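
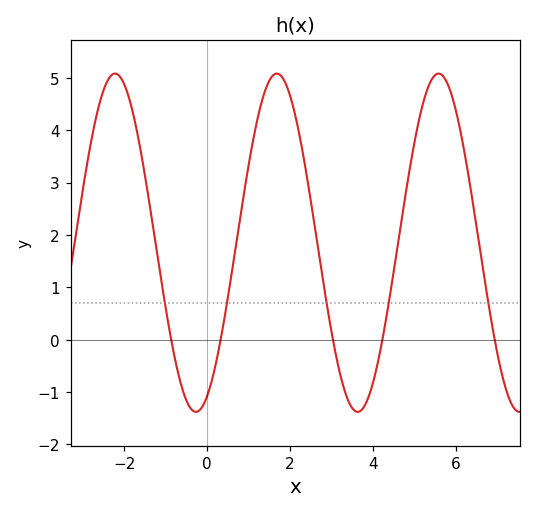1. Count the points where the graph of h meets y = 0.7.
5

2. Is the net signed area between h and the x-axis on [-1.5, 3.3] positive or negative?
positive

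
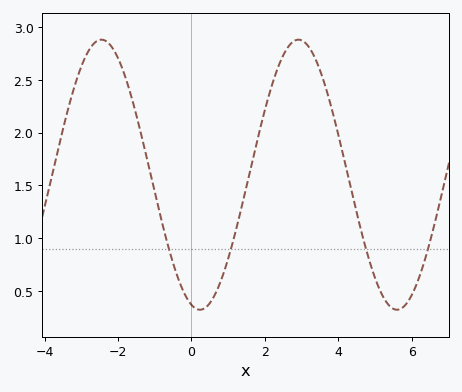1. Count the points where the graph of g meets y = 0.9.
4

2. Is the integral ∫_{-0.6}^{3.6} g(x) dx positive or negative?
positive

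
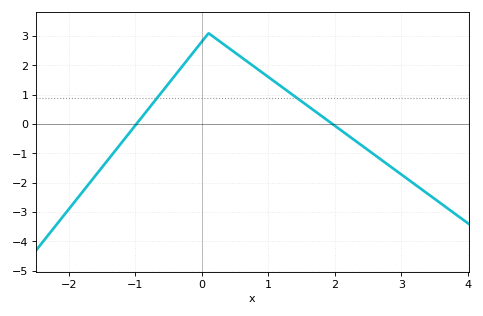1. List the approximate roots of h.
-0.986, 1.97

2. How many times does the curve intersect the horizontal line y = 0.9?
2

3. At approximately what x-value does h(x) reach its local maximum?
0.1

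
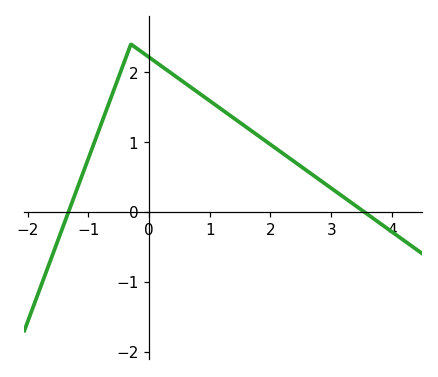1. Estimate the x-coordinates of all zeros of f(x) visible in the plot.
-1.3, 3.5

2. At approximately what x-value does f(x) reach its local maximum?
-0.3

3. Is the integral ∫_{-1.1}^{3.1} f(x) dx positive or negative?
positive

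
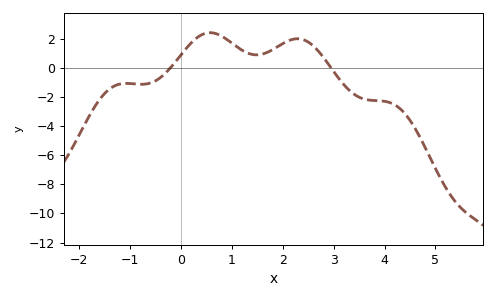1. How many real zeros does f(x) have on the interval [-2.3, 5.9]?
2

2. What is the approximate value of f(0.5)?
2.4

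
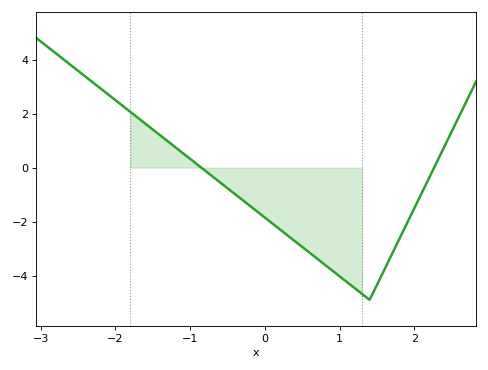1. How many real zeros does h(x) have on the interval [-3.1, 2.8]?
2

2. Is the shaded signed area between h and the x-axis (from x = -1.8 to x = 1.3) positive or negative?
negative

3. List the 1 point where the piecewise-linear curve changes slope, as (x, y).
(1.4, -4.9)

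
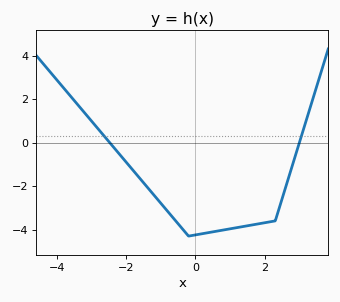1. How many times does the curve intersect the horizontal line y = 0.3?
2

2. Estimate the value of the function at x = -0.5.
-3.8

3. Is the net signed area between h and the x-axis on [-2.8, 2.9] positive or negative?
negative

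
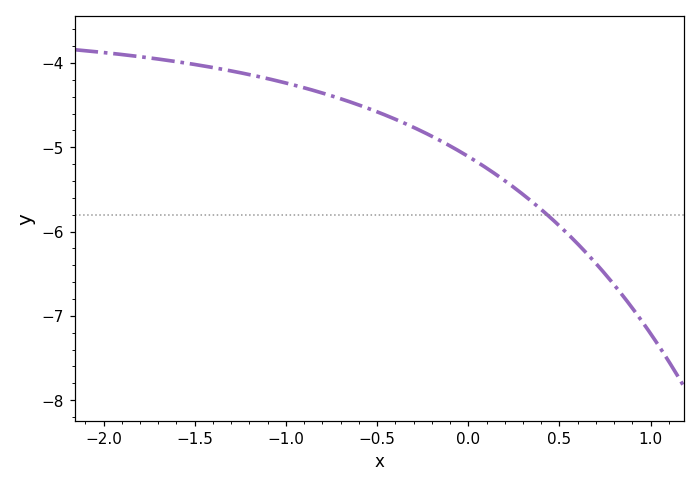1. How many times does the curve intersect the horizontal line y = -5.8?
1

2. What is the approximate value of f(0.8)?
-6.6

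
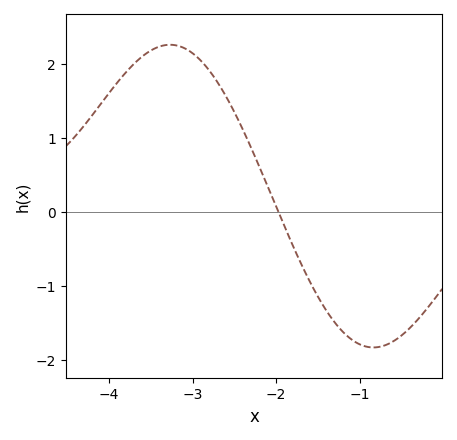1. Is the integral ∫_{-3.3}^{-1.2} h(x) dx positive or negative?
positive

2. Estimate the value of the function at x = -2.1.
0.338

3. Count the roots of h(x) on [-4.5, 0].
1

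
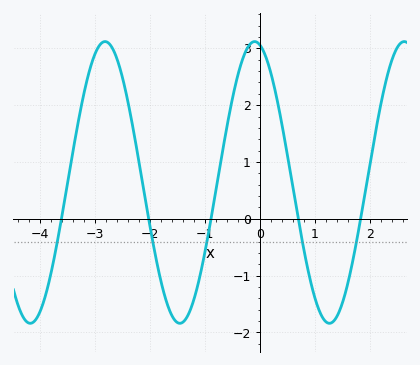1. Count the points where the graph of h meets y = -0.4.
5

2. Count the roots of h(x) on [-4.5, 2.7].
5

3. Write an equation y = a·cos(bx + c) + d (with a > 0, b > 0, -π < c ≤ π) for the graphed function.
y = 2.48cos(2.31x + 0.212) + 0.64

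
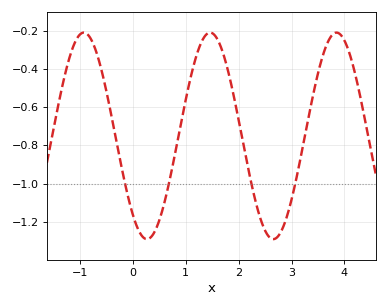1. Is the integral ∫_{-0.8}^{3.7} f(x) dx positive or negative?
negative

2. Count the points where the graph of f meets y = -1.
4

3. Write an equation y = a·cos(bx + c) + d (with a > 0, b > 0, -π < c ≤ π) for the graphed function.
y = 0.54cos(2.6x + 2.4) - 0.75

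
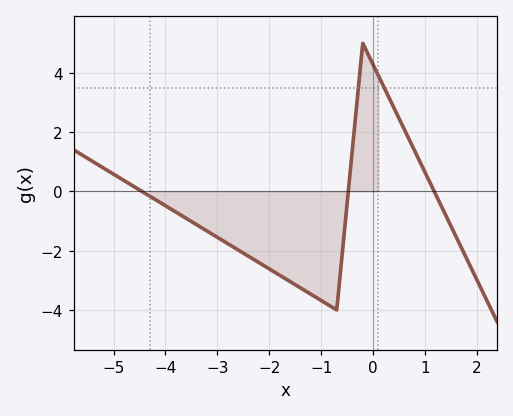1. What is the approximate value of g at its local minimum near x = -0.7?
-4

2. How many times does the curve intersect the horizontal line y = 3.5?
2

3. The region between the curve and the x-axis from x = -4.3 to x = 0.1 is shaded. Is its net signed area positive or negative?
negative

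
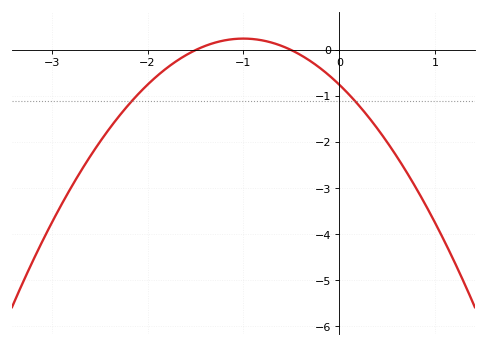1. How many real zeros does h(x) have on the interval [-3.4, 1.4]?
2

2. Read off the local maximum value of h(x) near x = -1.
0.2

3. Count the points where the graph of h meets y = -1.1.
2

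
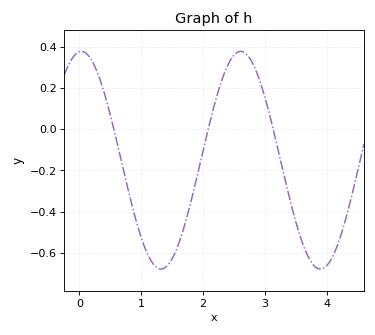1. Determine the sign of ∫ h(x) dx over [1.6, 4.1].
negative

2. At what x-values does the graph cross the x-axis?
0.559, 2.08, 3.13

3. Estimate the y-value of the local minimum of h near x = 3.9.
-0.68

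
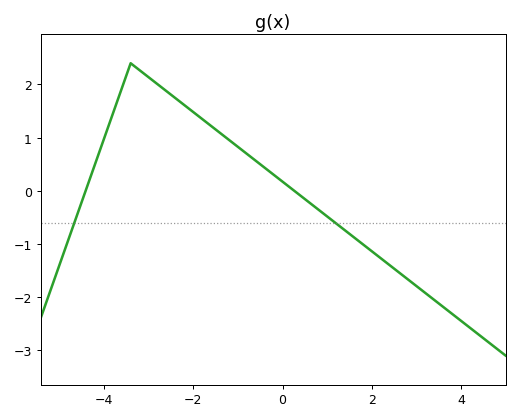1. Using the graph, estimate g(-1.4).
1.1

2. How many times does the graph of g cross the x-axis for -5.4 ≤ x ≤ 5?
2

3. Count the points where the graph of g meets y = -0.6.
2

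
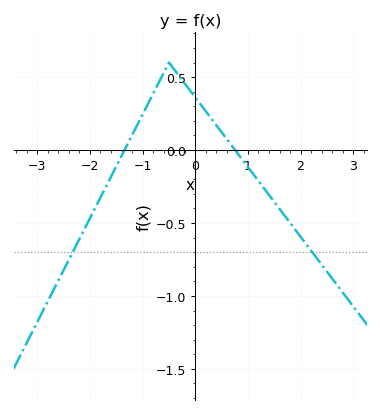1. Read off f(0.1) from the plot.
0.313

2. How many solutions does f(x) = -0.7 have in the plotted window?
2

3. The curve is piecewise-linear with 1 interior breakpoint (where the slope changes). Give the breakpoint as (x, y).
(-0.5, 0.6)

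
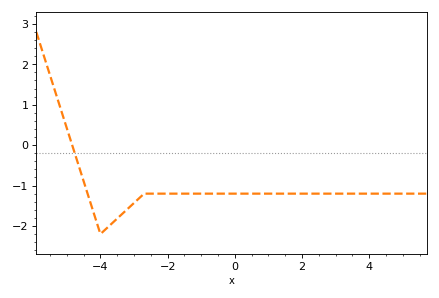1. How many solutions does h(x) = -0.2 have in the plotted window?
1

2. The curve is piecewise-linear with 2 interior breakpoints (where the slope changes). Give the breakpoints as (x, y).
(-4, -2.2); (-2.7, -1.2)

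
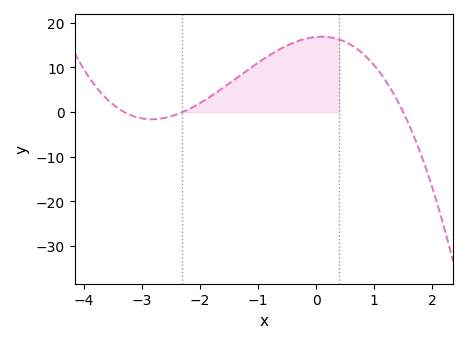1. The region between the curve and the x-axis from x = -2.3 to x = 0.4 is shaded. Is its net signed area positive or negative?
positive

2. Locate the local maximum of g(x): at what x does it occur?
0.1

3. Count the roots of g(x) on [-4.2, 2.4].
3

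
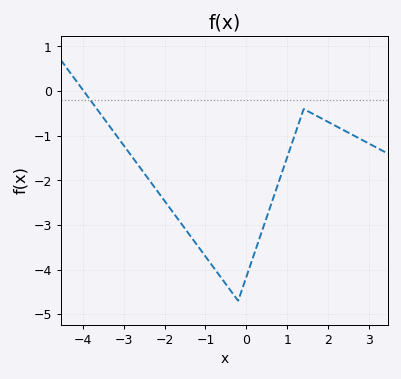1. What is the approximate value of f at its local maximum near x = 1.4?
-0.401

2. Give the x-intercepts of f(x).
-3.97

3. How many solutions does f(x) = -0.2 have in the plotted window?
1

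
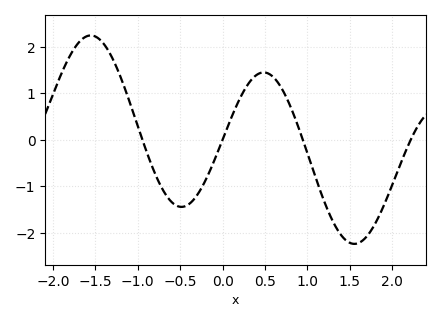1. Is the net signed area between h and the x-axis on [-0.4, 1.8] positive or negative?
negative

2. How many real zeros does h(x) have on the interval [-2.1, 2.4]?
4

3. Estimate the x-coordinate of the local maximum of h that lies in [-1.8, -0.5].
-1.55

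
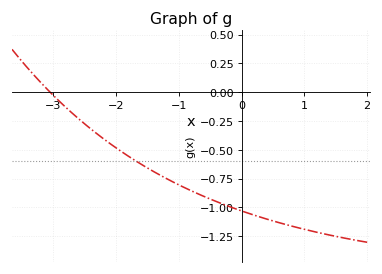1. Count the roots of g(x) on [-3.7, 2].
1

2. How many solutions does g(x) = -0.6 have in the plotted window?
1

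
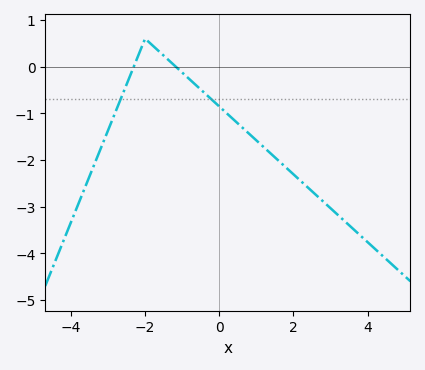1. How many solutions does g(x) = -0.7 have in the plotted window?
2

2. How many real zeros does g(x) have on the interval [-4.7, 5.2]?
2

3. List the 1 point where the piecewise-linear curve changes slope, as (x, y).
(-2, 0.6)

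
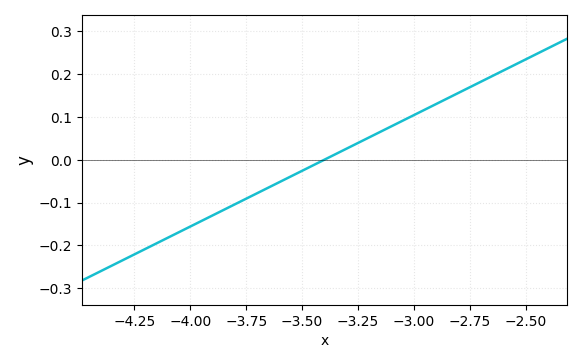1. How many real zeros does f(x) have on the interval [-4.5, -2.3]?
1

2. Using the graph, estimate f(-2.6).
0.21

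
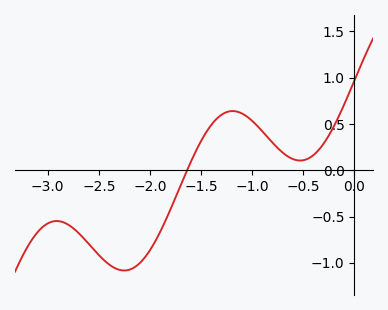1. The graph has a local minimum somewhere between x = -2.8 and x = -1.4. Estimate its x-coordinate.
-2.25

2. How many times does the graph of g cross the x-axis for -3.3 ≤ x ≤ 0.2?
1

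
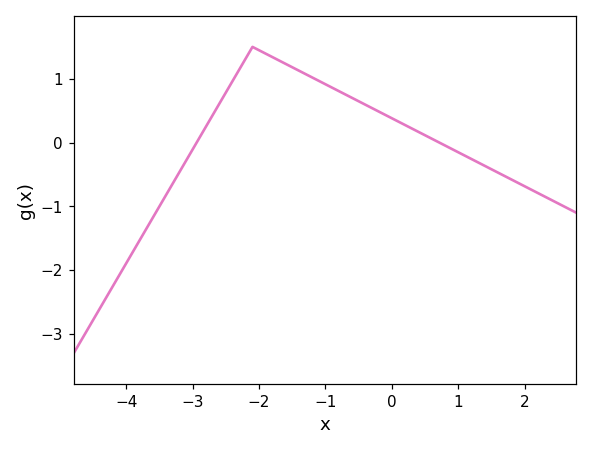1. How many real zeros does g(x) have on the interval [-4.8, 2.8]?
2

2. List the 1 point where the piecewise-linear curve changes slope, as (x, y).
(-2.1, 1.5)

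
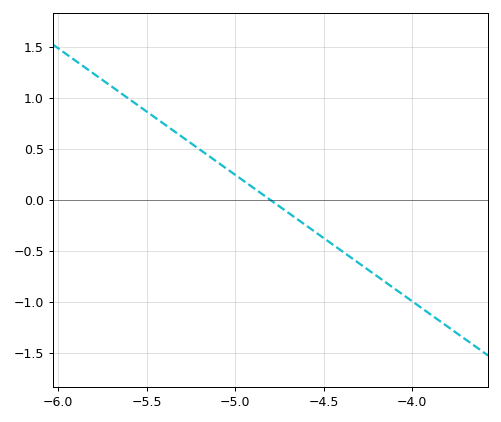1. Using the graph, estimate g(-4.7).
-0.1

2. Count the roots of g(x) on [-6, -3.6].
1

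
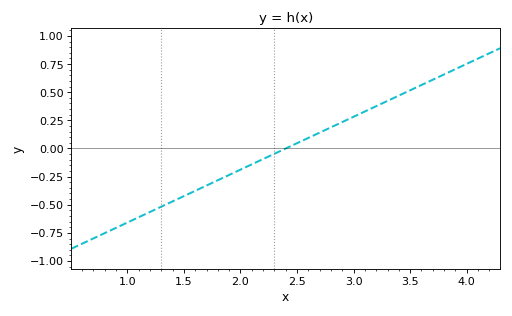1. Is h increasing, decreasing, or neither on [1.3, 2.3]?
increasing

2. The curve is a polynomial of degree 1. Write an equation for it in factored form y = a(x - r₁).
y = 0.47(x - 2.4)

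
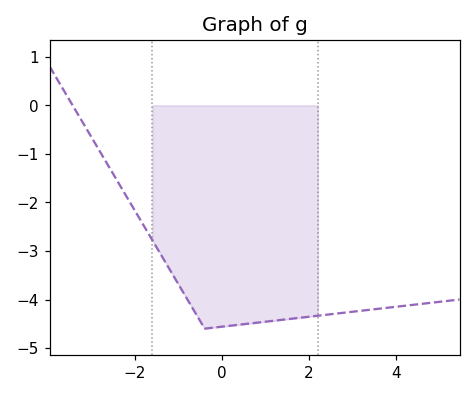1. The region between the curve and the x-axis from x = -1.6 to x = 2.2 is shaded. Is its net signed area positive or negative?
negative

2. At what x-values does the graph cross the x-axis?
-3.43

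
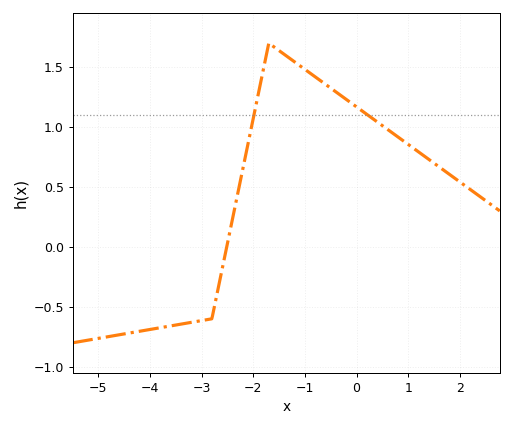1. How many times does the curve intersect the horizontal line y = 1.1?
2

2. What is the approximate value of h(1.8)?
0.6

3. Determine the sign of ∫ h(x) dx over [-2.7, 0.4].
positive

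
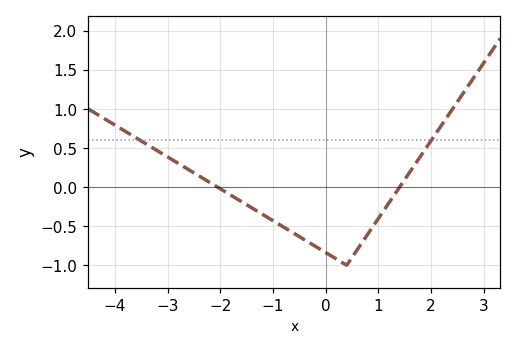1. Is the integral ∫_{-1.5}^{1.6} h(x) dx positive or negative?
negative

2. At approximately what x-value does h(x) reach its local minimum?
0.4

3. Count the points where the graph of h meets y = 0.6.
2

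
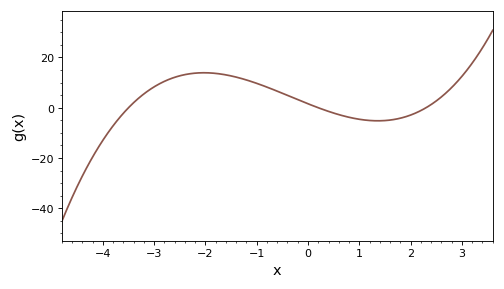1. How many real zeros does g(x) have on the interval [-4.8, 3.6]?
3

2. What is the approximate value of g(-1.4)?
12.2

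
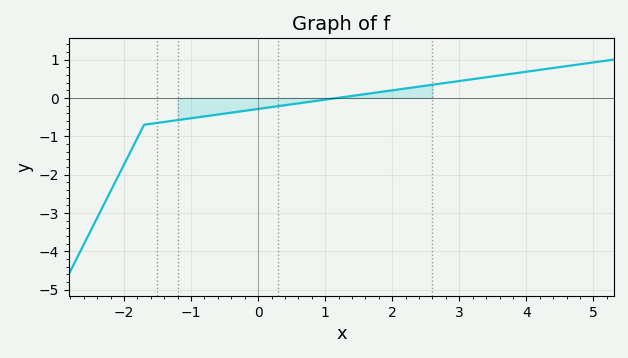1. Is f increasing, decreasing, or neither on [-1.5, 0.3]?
increasing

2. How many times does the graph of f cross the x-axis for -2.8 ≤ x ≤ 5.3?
1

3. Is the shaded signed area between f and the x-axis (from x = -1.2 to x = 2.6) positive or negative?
negative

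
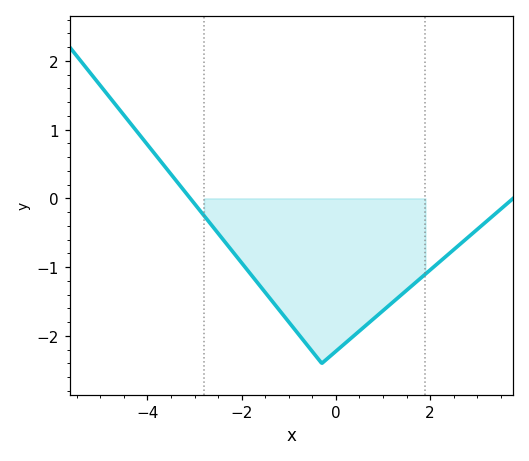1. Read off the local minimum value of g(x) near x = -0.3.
-2.4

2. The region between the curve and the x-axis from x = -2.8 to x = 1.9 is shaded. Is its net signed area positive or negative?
negative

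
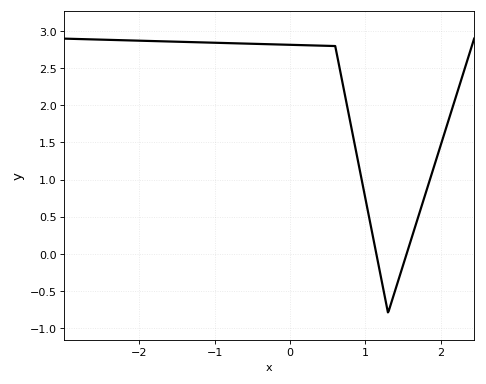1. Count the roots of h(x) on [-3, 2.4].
2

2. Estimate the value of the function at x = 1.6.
0.15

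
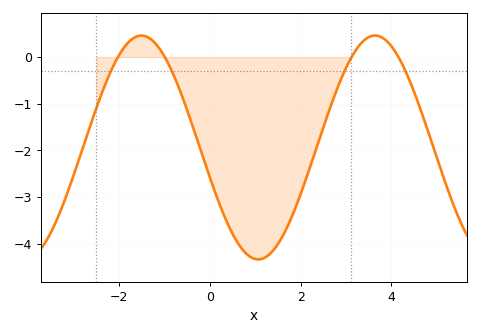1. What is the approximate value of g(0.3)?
-3.4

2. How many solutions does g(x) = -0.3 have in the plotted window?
4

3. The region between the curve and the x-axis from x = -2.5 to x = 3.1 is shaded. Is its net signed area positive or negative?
negative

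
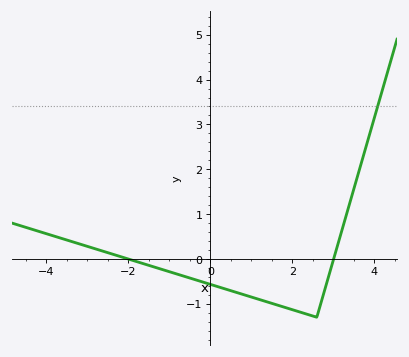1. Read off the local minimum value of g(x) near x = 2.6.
-1.3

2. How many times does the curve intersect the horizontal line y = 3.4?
1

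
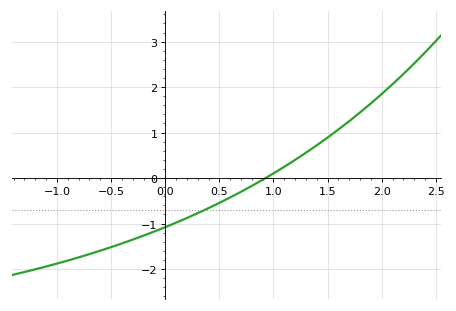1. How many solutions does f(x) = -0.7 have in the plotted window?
1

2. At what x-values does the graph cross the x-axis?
0.927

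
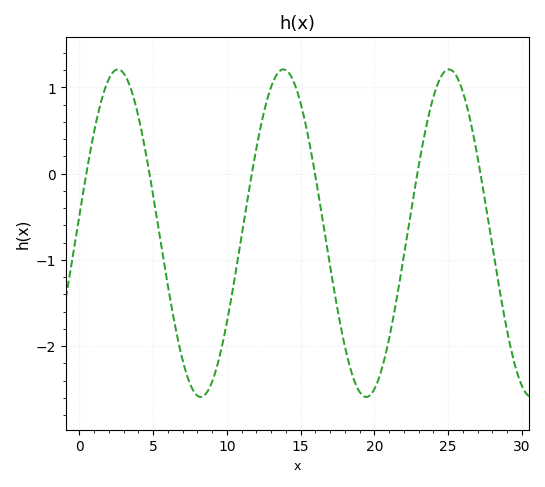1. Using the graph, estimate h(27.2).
-0.01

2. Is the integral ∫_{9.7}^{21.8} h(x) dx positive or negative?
negative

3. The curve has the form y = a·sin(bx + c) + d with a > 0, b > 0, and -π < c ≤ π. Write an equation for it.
y = 1.9sin(0.56x + 0.11) - 0.69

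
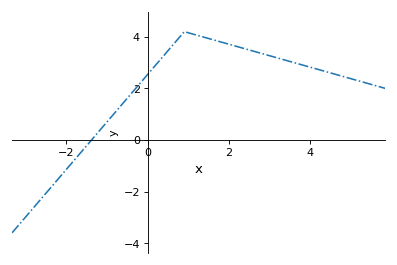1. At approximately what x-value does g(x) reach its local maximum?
0.9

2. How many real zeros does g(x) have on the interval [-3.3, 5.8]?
1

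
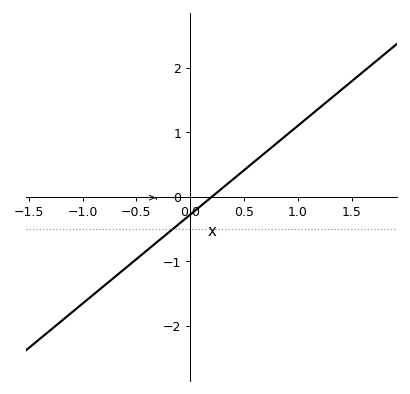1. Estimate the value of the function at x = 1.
1.1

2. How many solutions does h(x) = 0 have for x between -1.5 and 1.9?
1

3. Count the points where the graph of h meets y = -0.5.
1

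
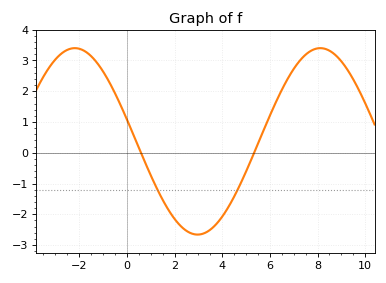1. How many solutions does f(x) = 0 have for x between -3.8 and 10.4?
2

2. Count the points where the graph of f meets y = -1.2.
2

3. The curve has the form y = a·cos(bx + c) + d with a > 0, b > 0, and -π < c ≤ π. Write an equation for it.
y = 3.03cos(0.61x + 1.33) + 0.37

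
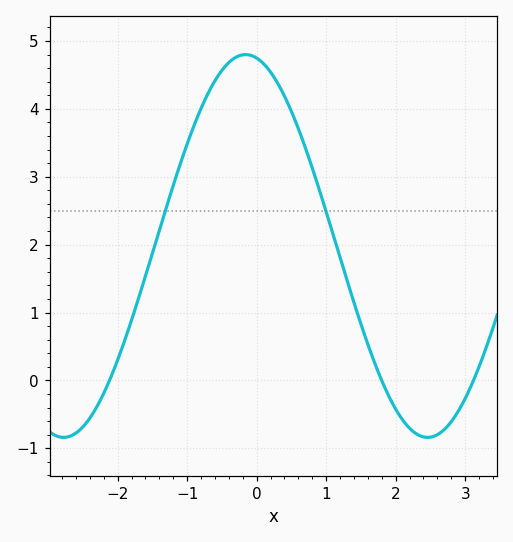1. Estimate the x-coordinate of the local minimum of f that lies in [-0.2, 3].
2.5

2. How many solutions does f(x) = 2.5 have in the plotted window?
2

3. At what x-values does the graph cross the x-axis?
-2.1, 1.8, 3.1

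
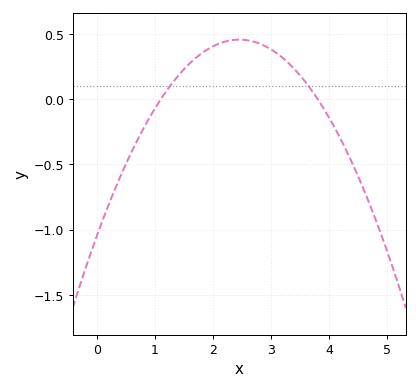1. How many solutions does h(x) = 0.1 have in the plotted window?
2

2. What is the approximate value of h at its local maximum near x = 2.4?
0.456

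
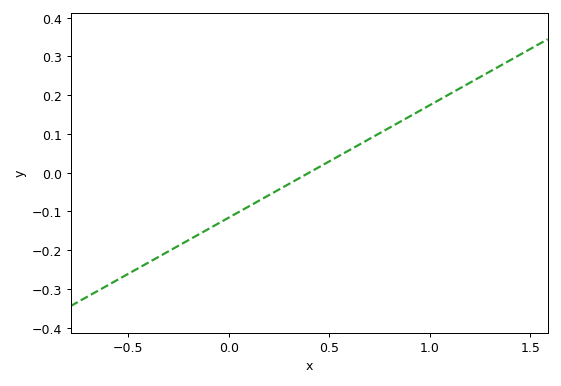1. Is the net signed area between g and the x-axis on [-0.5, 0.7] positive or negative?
negative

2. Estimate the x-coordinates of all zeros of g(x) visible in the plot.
0.4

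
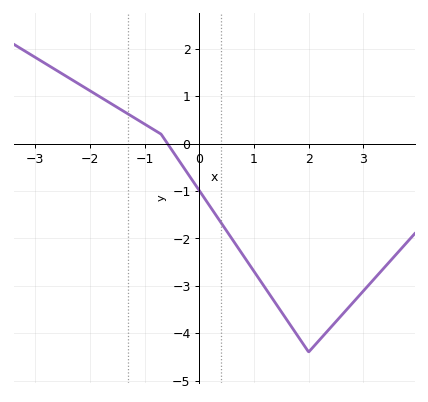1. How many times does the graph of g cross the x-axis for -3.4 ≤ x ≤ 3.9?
1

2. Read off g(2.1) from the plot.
-4.3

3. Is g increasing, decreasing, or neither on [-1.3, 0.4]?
decreasing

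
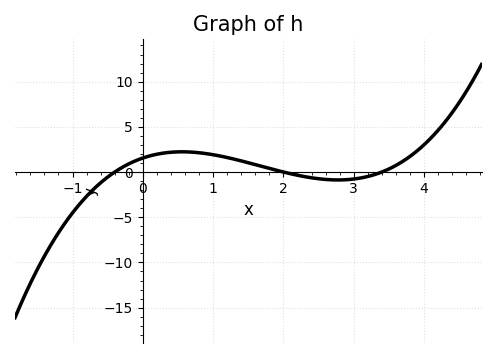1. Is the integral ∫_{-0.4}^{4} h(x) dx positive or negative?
positive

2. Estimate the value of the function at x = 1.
1.92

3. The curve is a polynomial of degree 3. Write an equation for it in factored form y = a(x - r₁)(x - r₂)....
y = 0.57(x + 0.4)(x - 2)(x - 3.4)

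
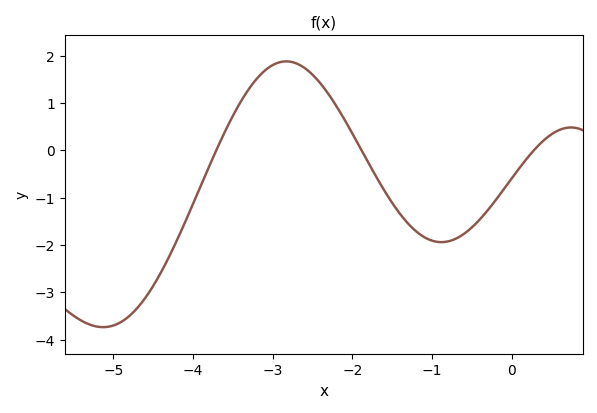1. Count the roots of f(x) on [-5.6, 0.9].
3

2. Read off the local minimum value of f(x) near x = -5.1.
-3.74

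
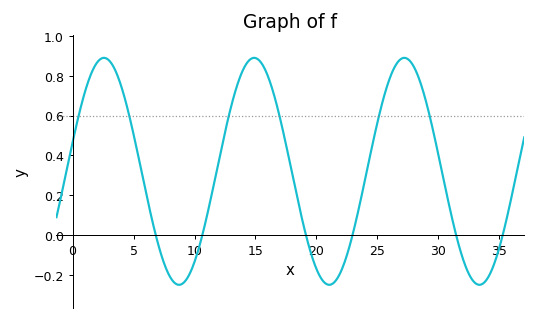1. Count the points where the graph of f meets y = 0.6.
6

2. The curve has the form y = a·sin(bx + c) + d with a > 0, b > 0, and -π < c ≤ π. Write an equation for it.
y = 0.57sin(0.51x + 0.26) + 0.32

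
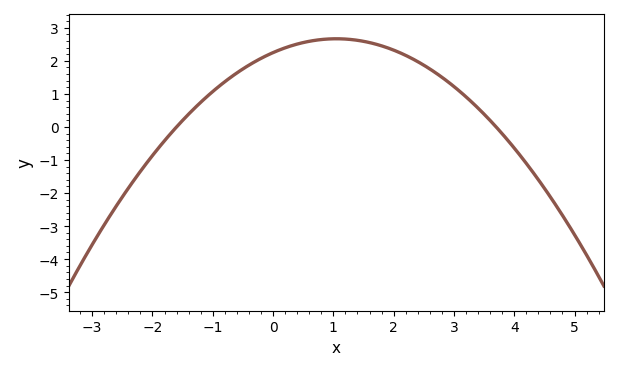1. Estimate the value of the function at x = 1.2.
2.66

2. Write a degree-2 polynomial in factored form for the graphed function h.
y = -0.38(x + 1.6)(x - 3.7)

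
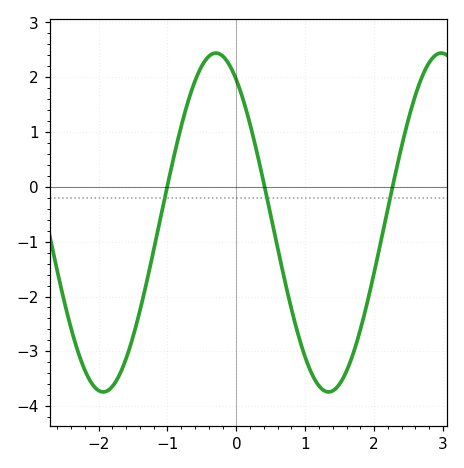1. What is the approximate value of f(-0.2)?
2.39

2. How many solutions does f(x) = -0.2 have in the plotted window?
3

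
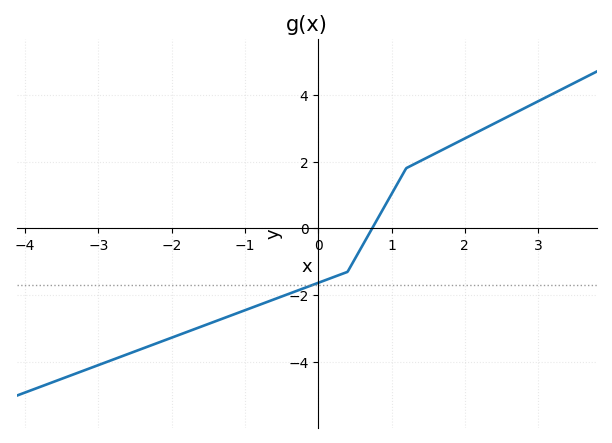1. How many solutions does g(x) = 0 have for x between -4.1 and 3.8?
1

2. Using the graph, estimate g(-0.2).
-1.8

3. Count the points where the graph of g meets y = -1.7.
1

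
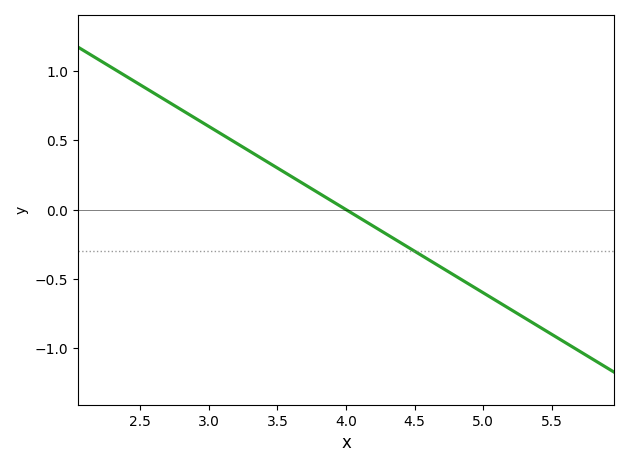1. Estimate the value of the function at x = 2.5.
0.9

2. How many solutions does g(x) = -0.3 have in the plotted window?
1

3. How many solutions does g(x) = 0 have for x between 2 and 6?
1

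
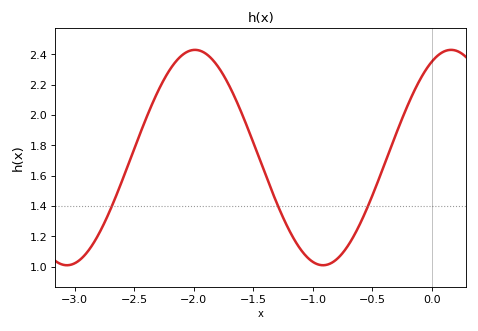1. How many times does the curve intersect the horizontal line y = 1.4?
3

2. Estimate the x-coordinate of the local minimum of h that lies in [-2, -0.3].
-0.914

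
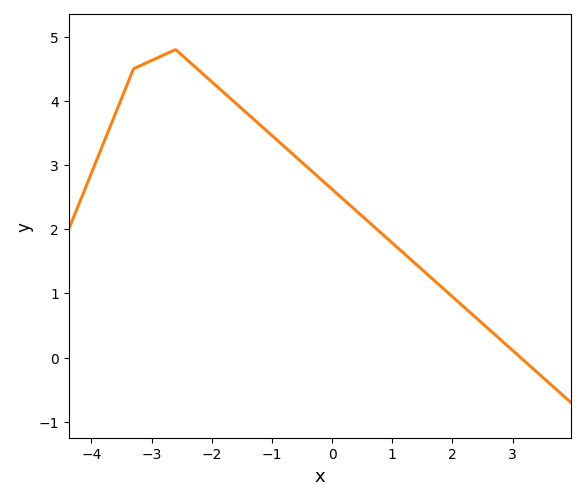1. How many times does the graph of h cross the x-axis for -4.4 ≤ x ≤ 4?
1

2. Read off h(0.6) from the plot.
2.1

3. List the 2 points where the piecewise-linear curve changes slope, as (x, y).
(-3.3, 4.5); (-2.6, 4.8)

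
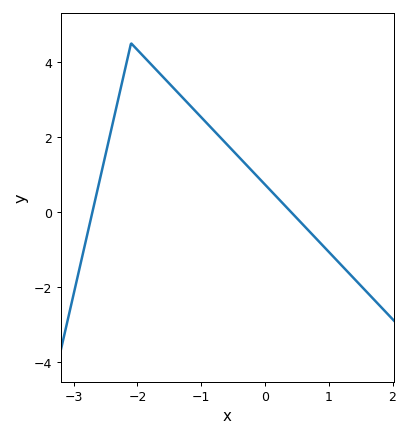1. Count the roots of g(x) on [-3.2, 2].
2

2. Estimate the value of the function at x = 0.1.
0.555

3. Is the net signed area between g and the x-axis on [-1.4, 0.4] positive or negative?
positive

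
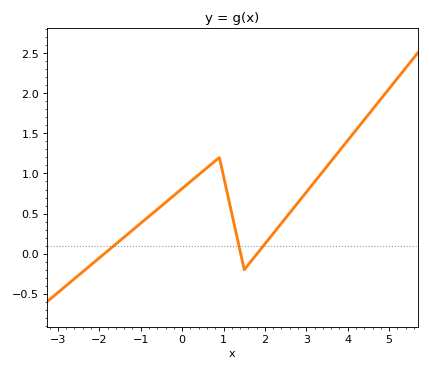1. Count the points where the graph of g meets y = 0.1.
3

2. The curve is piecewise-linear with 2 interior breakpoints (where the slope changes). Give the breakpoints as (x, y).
(0.9, 1.2); (1.5, -0.2)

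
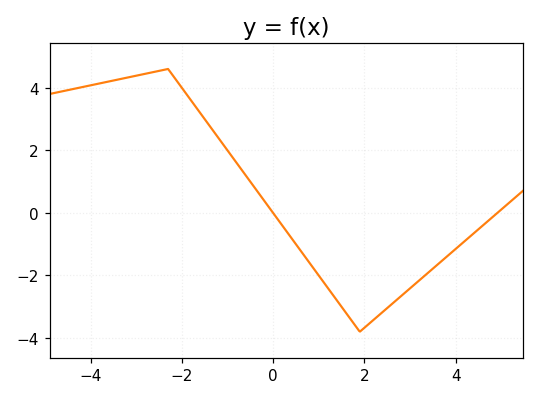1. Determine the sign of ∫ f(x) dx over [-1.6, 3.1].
negative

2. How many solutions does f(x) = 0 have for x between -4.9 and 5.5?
2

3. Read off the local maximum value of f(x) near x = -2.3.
4.6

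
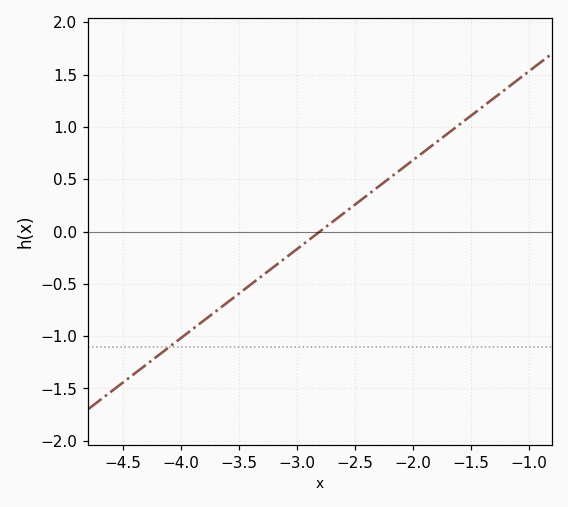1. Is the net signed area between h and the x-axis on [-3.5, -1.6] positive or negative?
positive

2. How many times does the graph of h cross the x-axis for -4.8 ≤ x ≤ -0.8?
1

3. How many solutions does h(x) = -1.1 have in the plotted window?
1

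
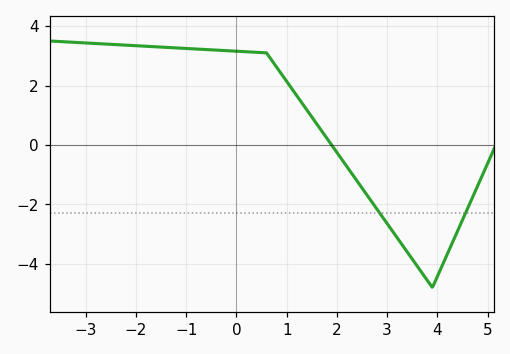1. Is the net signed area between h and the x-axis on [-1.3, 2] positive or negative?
positive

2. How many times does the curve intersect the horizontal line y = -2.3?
2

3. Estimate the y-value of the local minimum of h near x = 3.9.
-4.8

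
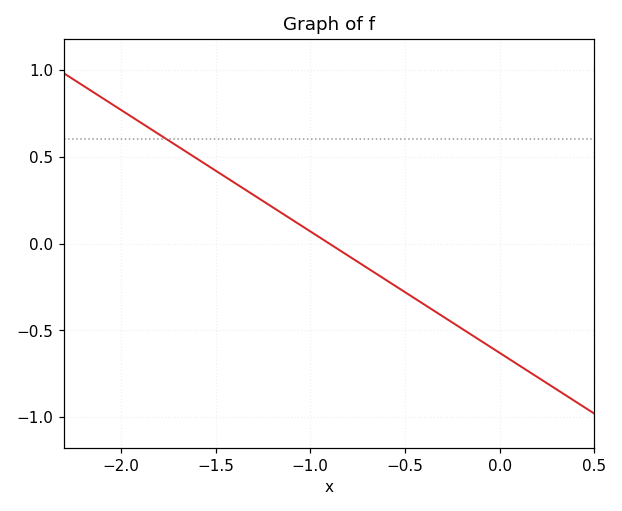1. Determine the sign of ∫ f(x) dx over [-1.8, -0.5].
positive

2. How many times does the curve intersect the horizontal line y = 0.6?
1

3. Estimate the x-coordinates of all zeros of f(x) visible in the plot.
-0.9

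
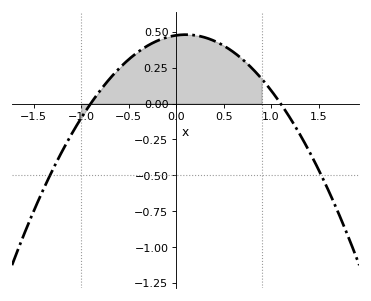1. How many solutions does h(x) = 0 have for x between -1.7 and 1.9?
2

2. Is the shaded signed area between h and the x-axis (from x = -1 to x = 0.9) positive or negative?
positive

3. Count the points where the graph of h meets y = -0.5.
2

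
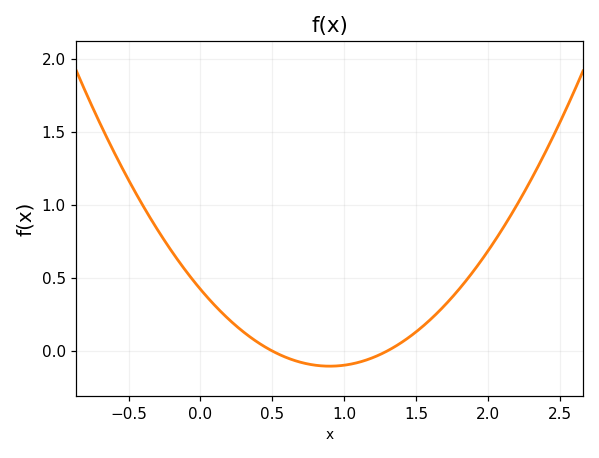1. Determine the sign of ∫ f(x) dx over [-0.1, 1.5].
positive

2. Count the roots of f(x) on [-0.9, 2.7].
2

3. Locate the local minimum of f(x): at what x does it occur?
0.9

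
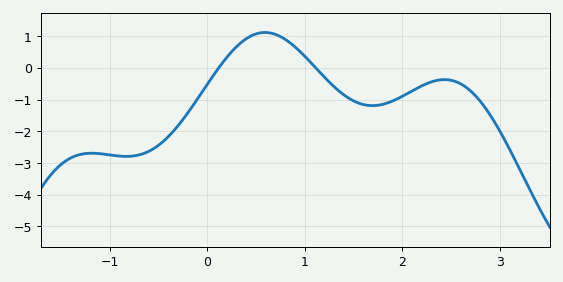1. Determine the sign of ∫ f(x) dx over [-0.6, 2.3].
negative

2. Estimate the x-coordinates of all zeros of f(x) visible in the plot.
0.1, 1.1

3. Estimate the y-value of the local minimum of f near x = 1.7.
-1.2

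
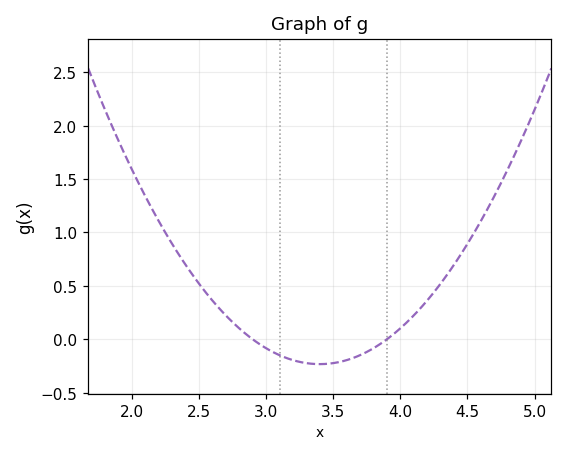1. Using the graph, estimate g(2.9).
0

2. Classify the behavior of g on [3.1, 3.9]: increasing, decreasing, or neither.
neither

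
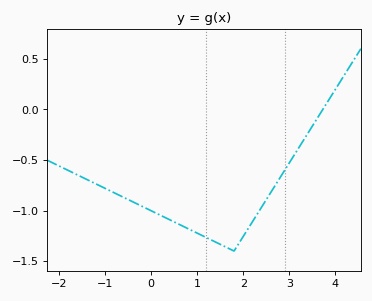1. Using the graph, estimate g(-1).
-0.78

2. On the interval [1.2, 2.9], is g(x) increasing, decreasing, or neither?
neither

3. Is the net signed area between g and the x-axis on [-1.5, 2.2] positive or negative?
negative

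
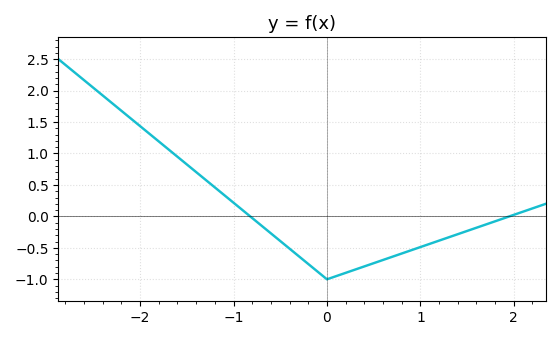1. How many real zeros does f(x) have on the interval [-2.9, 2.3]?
2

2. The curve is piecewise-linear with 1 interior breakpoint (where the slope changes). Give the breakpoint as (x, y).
(0, -1)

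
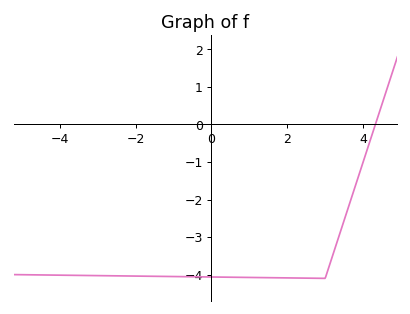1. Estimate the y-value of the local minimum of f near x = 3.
-4.1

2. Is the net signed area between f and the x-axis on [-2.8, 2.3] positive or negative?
negative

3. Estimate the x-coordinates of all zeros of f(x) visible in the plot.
4.32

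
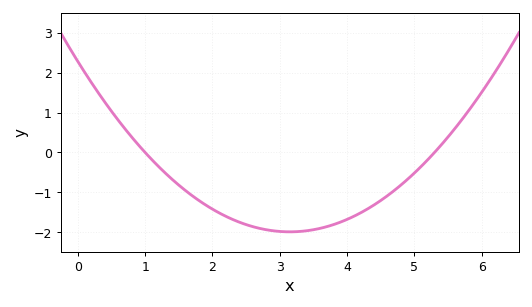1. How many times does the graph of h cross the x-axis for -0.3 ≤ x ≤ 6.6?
2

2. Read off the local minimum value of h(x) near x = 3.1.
-2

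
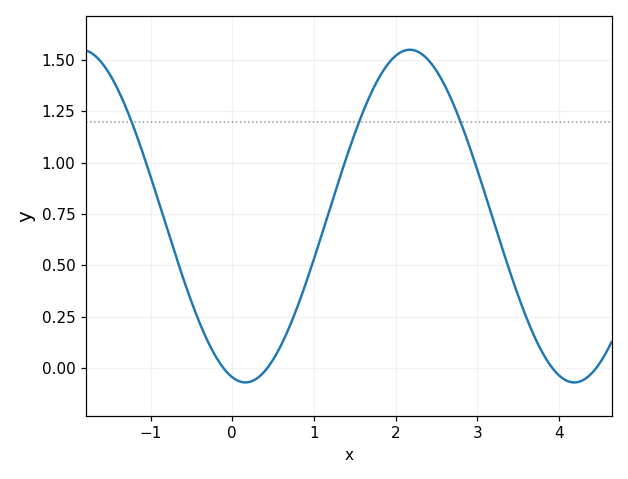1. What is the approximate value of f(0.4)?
-0.014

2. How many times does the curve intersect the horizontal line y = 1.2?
3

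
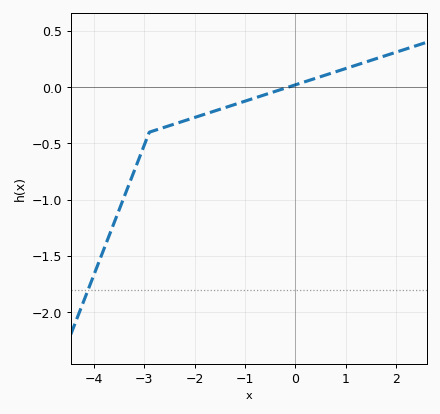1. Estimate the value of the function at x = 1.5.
0.25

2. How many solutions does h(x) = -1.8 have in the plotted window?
1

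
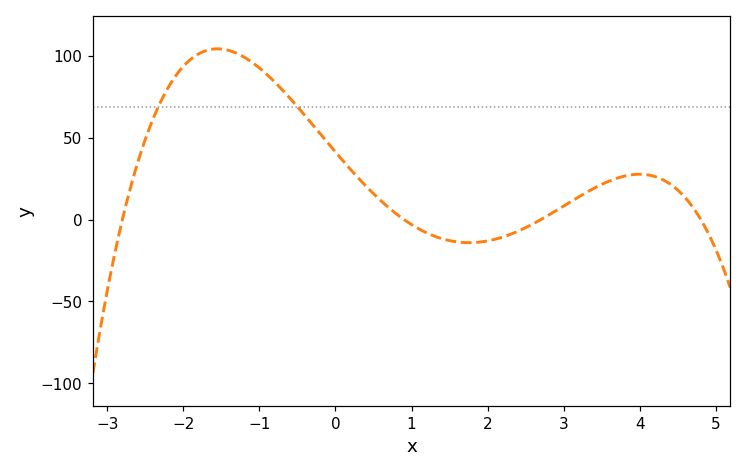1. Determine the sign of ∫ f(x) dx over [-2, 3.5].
positive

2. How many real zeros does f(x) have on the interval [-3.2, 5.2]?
4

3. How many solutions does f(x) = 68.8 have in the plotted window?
2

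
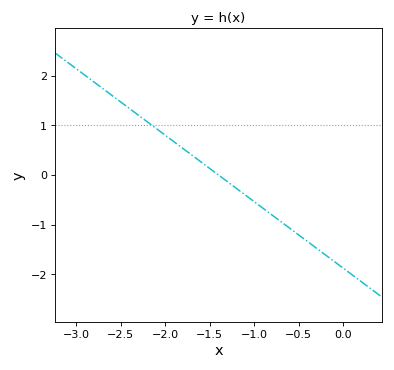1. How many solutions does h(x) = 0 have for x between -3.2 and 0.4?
1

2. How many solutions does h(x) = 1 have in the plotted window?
1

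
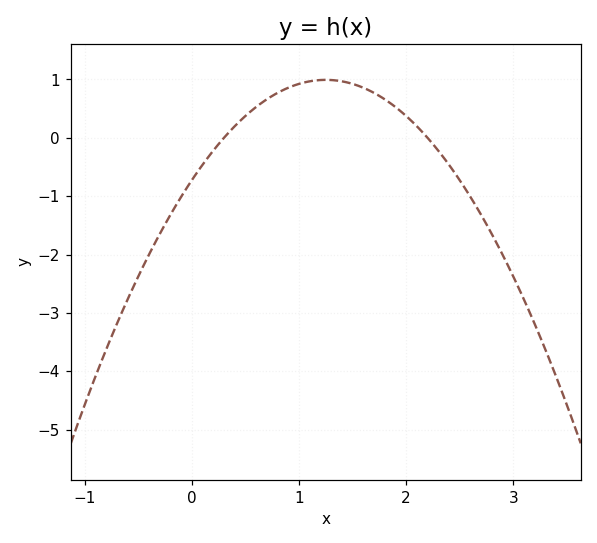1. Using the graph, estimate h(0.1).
-0.5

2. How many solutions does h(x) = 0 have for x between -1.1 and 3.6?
2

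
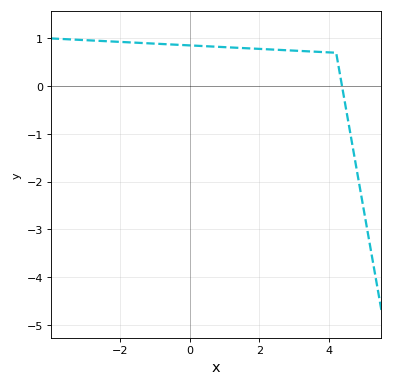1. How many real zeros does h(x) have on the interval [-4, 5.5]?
1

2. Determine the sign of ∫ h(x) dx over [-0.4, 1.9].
positive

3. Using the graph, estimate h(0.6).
0.832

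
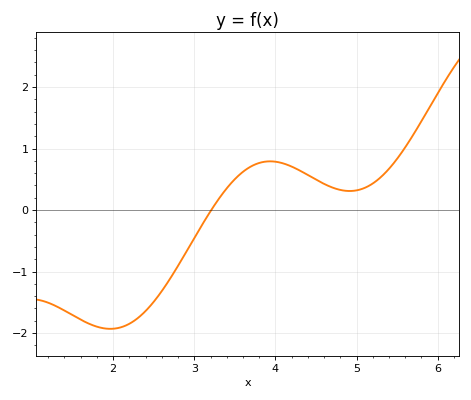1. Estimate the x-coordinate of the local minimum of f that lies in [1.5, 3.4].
2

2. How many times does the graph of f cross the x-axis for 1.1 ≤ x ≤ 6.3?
1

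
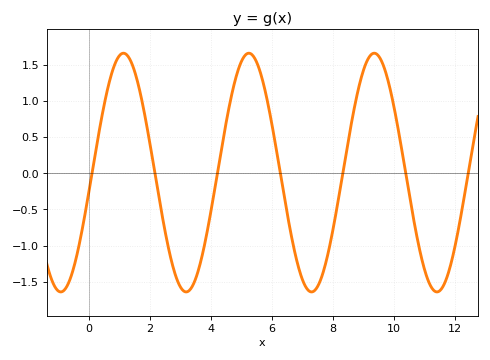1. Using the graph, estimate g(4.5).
0.7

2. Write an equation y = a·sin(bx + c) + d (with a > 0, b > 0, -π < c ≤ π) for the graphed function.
y = 1.65sin(1.5x - 0.18) + 0.01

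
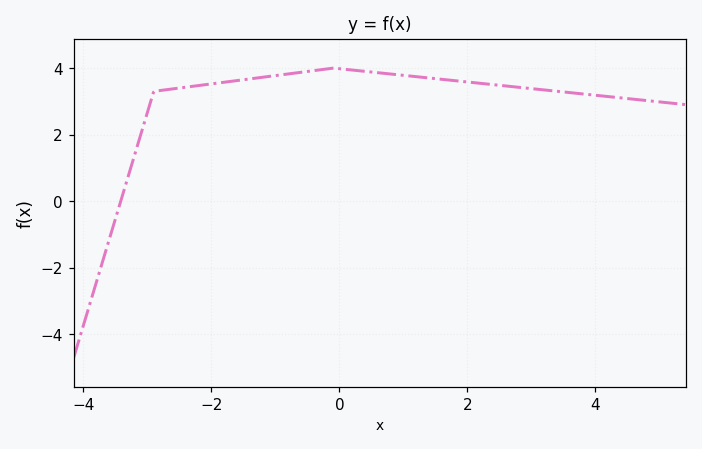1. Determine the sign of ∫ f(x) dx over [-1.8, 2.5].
positive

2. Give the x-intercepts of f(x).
-3.4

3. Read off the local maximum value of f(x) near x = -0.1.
4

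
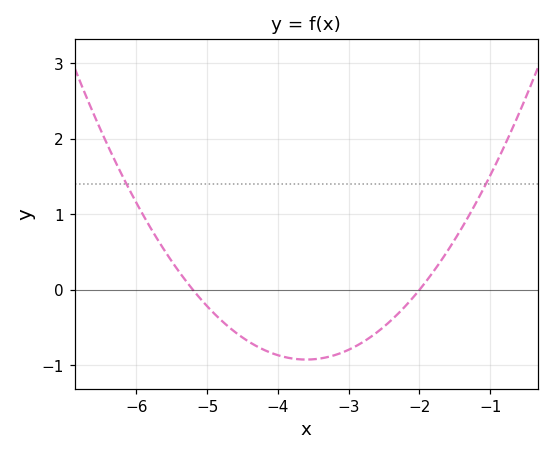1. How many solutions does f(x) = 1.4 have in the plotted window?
2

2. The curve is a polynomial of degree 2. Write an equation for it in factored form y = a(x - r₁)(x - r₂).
y = 0.36(x + 5.2)(x + 2)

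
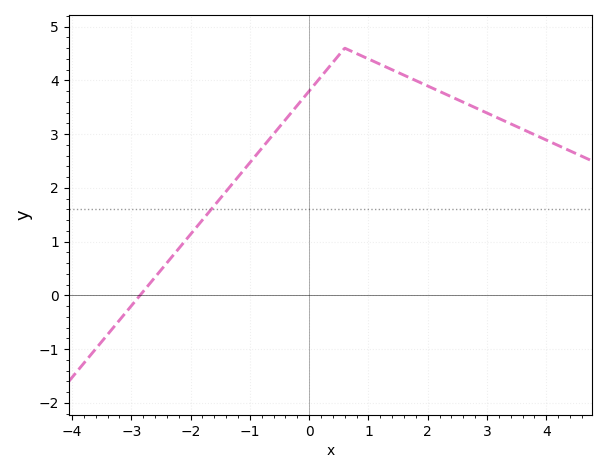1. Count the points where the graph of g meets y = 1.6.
1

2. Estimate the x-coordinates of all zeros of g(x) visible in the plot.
-2.8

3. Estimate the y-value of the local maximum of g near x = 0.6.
4.6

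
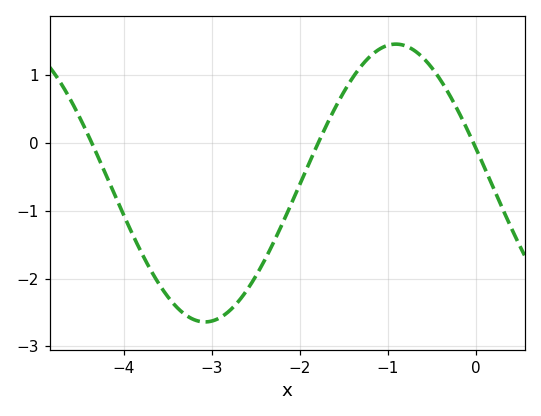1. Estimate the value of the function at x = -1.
1.44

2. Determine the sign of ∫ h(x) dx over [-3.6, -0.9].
negative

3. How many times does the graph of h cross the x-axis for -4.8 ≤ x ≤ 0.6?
3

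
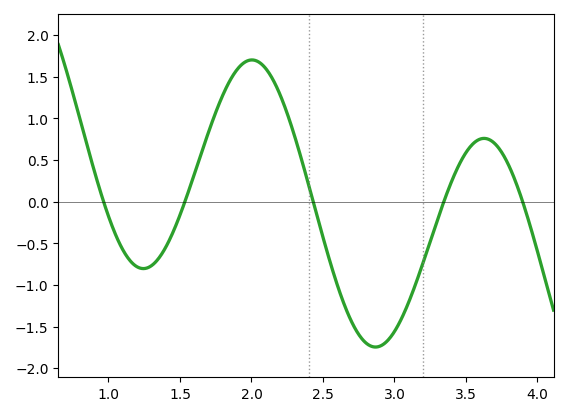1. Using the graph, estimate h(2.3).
0.798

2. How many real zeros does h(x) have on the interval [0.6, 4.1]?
5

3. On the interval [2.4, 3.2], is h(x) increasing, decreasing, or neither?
neither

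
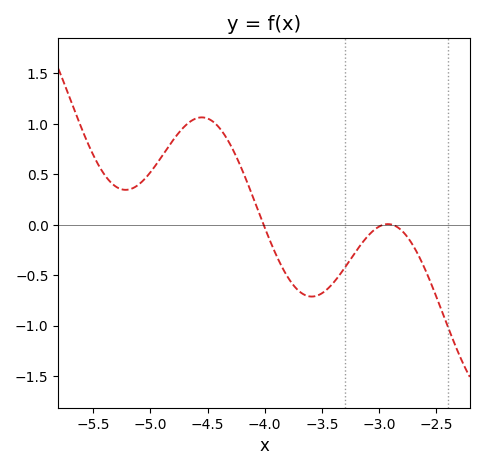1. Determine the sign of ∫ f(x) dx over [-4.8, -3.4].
positive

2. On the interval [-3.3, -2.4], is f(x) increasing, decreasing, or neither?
neither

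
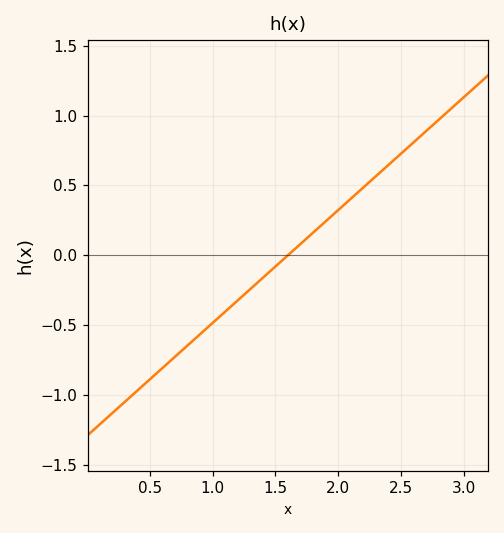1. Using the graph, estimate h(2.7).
0.891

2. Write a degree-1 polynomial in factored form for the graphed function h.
y = 0.81(x - 1.6)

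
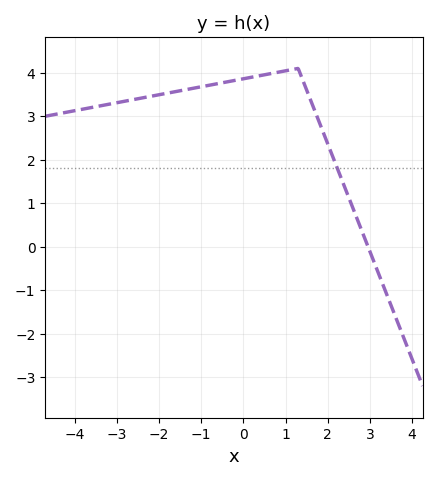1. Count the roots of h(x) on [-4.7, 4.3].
1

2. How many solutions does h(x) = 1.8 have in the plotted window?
1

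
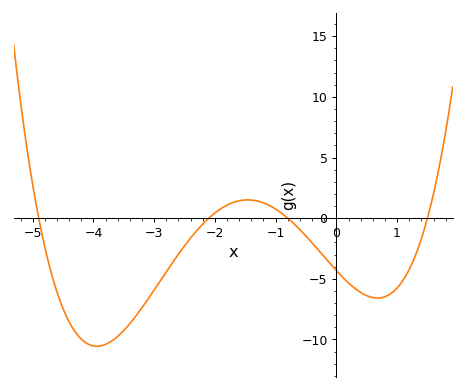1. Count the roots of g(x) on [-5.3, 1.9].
4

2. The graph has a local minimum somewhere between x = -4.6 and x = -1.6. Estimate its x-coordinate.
-3.94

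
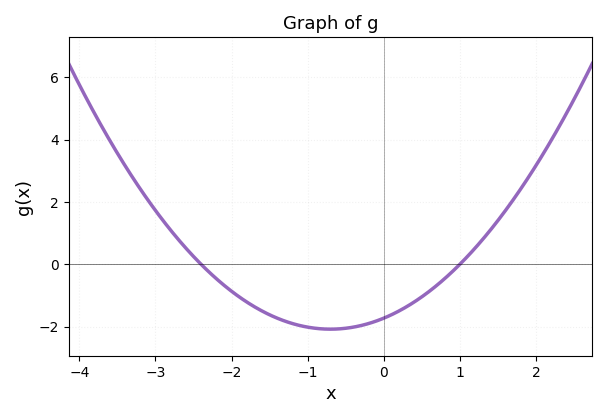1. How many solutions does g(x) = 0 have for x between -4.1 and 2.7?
2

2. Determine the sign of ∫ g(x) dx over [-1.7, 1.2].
negative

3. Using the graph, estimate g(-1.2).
-1.9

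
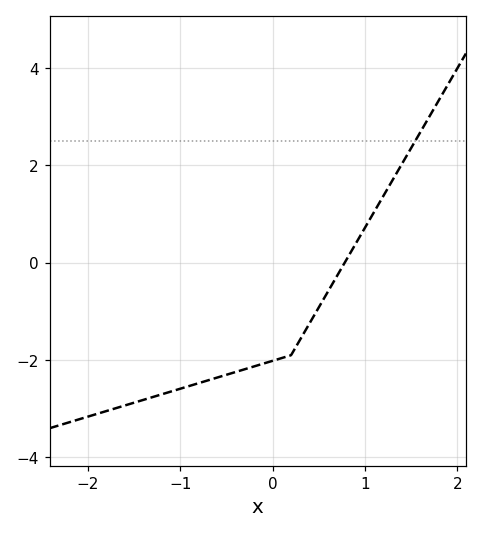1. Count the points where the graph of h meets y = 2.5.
1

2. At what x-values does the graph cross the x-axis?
0.78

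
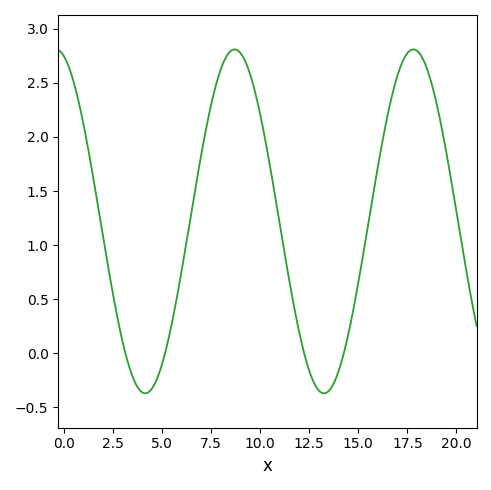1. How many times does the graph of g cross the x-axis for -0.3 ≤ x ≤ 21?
4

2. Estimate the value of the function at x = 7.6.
2.35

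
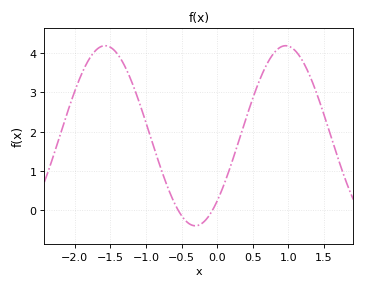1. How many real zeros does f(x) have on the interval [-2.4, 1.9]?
2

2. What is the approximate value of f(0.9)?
4.16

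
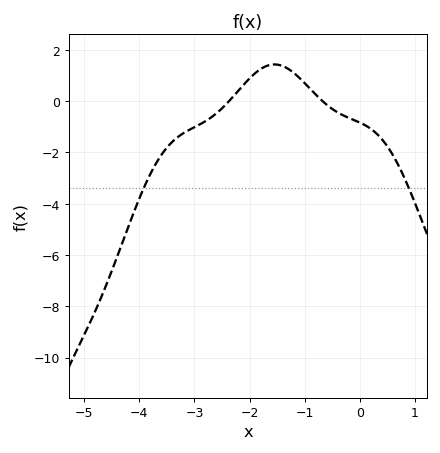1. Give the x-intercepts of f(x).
-2.37, -0.674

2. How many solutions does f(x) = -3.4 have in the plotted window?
2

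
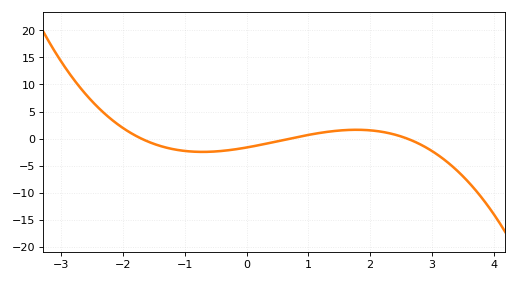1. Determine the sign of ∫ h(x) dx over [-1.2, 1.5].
negative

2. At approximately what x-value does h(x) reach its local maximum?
1.8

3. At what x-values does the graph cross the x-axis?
-1.7, 0.7, 2.6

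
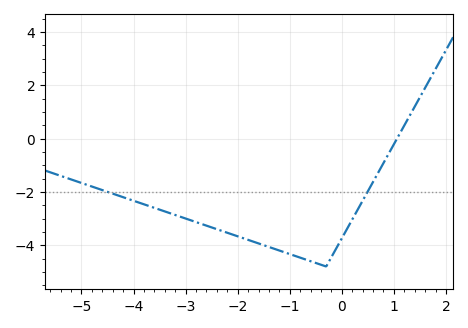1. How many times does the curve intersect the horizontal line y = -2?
2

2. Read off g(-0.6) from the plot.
-4.6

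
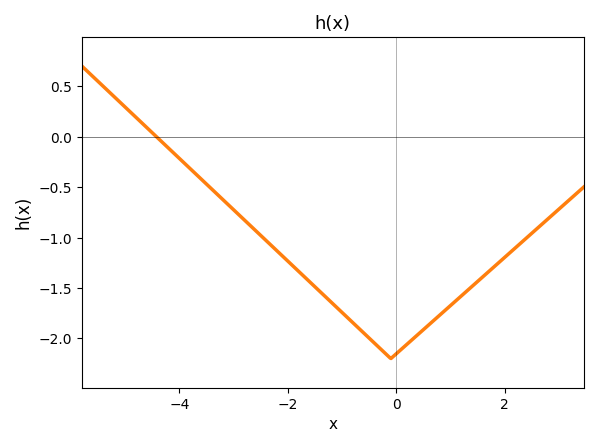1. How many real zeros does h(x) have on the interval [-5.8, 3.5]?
1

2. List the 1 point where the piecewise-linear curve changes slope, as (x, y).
(-0.1, -2.2)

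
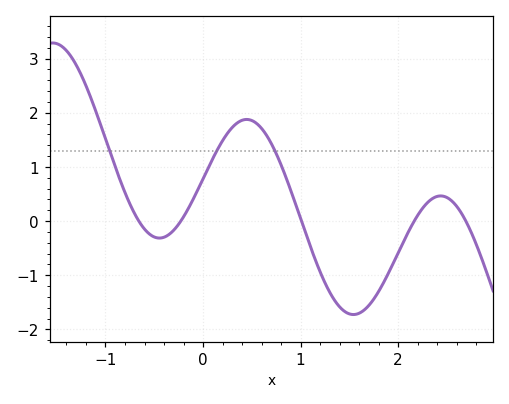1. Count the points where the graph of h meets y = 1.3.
3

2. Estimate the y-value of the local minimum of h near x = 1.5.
-1.7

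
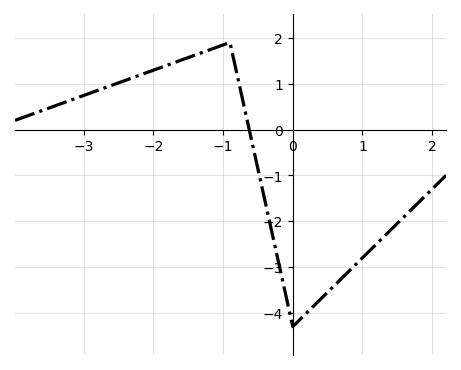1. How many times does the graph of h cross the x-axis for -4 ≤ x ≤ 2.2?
1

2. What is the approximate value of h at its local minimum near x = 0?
-4.3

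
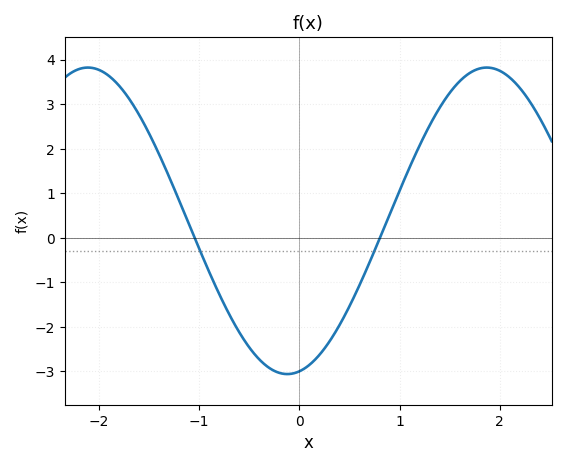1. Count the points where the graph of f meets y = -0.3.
2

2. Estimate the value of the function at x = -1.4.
1.9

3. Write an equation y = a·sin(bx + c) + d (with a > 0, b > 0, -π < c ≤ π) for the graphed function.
y = 3.44sin(1.6x - 1.4) + 0.38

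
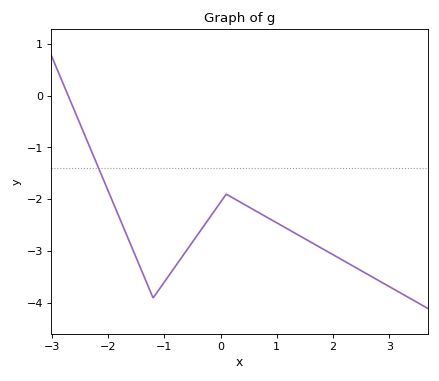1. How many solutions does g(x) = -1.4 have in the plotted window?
1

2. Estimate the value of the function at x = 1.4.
-2.7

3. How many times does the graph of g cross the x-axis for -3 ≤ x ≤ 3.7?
1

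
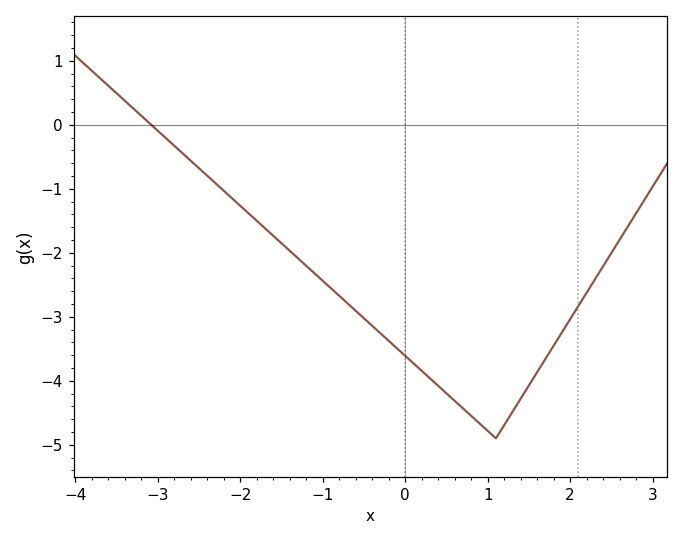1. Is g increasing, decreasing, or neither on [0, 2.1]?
neither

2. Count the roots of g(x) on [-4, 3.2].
1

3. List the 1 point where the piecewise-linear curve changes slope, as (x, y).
(1.1, -4.9)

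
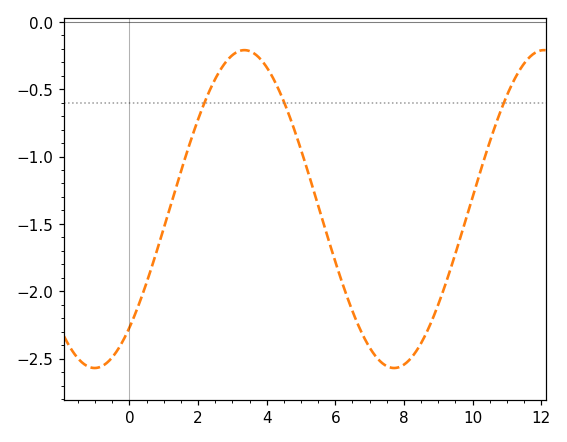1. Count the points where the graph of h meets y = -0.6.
3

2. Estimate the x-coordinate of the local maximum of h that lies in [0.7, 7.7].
3.4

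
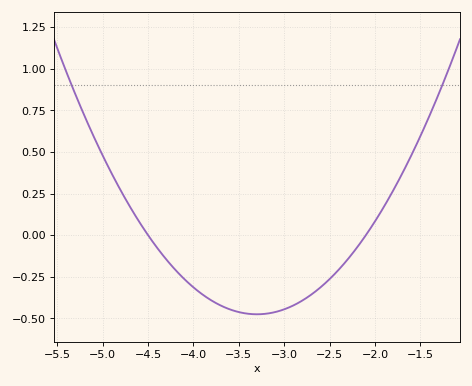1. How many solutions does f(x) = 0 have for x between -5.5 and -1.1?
2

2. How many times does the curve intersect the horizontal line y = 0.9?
2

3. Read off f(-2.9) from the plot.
-0.42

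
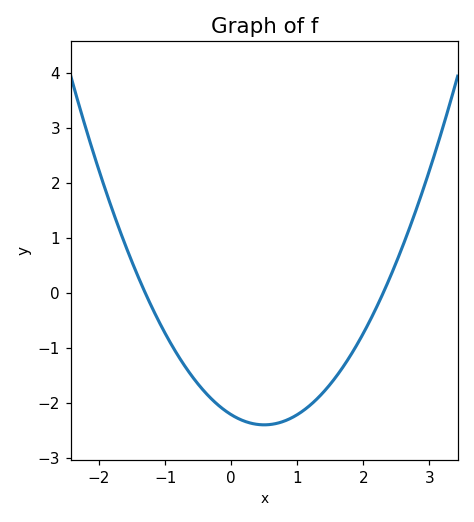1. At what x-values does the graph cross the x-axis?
-1.3, 2.3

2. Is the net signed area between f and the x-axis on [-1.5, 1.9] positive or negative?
negative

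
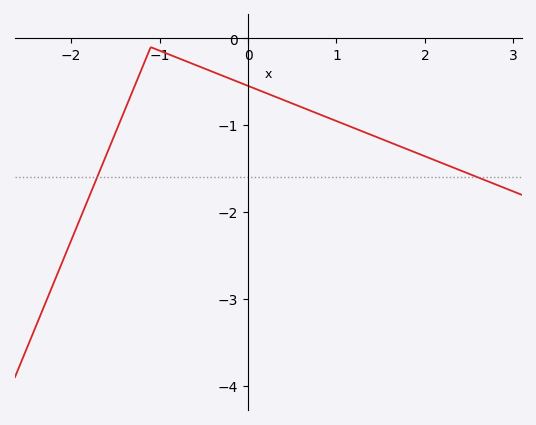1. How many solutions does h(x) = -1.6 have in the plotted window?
2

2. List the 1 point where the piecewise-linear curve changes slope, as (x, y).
(-1.1, -0.1)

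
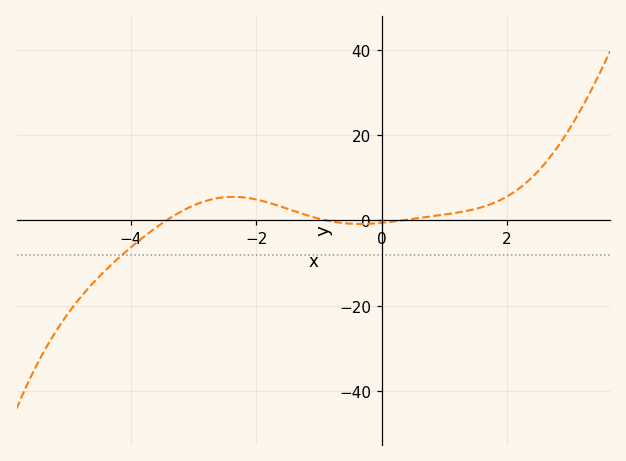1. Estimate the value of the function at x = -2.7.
5.01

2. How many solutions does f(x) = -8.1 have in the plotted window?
1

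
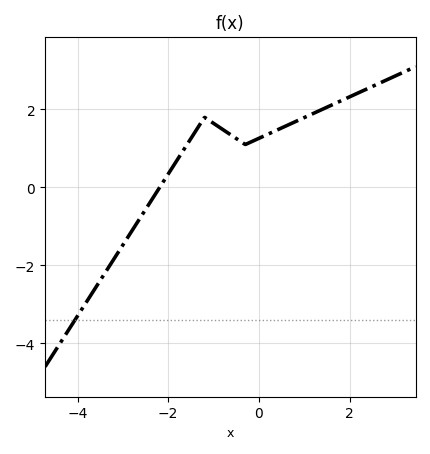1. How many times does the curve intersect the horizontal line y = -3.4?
1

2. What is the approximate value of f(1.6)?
2.2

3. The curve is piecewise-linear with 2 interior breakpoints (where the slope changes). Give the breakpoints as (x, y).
(-1.2, 1.8); (-0.3, 1.1)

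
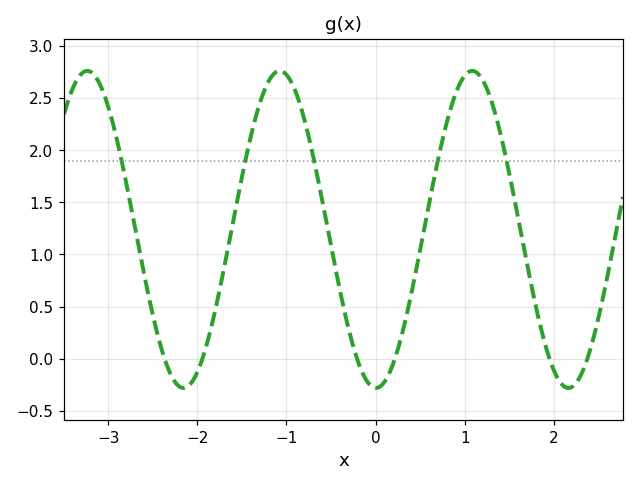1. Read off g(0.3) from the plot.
0.251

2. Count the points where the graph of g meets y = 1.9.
5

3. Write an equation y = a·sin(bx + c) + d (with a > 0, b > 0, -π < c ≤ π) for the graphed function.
y = 1.52sin(2.91x - 1.58) + 1.24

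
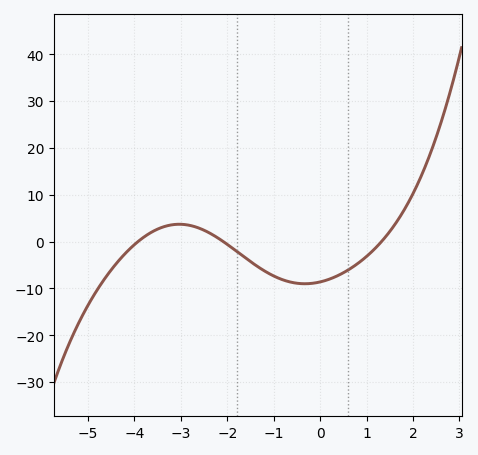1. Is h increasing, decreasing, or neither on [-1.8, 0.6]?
neither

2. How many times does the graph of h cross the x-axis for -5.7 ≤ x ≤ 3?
3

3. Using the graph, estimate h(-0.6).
-9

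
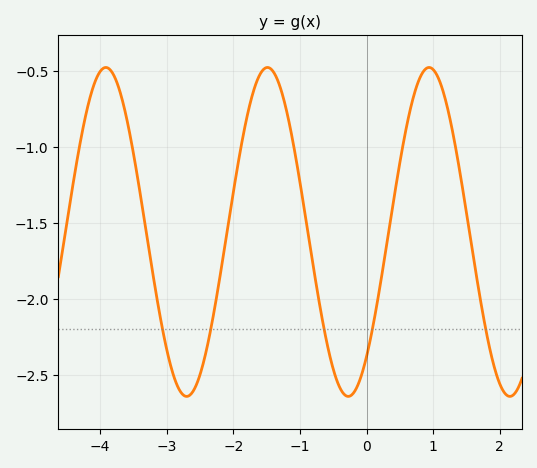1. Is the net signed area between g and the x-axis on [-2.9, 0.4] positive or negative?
negative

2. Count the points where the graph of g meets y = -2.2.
5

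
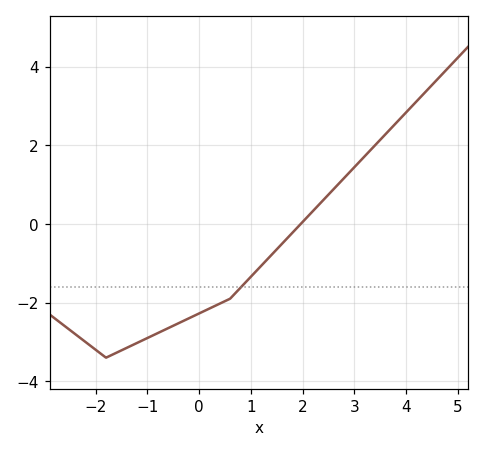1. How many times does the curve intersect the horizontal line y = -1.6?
1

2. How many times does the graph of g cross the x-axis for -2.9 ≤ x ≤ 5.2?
1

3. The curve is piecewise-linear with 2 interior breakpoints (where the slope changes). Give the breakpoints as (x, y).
(-1.8, -3.4); (0.6, -1.9)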